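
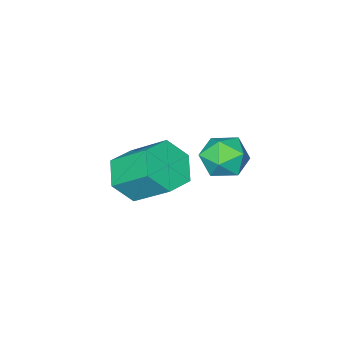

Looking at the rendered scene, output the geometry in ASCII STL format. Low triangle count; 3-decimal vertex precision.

solid 
facet normal 0.214 -0.731 -0.648
outer loop
vertex -0.127 -2.592 -2.594
vertex -0.642 -3.294 -1.971
vertex -1.173 -2.77 -2.738
endloop
endfacet
facet normal -0.009 0.661 -0.751
outer loop
vertex -0.127 -2.592 -2.594
vertex -1.173 -2.77 -2.738
vertex -0.544 -1.165 -1.333
endloop
endfacet
facet normal -0.009 0.661 -0.751
outer loop
vertex -0.544 -1.165 -1.333
vertex -1.173 -2.77 -2.738
vertex -1.589 -1.343 -1.477
endloop
endfacet
facet normal -0.214 0.732 0.647
outer loop
vertex -0.544 -1.165 -1.333
vertex -1.589 -1.343 -1.477
vertex -1.058 -1.866 -0.709
endloop
endfacet
facet normal 0.213 -0.732 -0.647
outer loop
vertex -1.173 -2.77 -2.738
vertex -0.642 -3.294 -1.971
vertex -1.687 -3.471 -2.115
endloop
endfacet
facet normal -0.851 0.187 -0.492
outer loop
vertex -1.173 -2.77 -2.738
vertex -1.687 -3.471 -2.115
vertex -1.589 -1.343 -1.477
endloop
endfacet
facet normal -0.850 0.187 -0.492
outer loop
vertex -1.589 -1.343 -1.477
vertex -1.687 -3.471 -2.115
vertex -2.104 -2.044 -0.853
endloop
endfacet
facet normal -0.214 0.732 0.646
outer loop
vertex -1.589 -1.343 -1.477
vertex -2.104 -2.044 -0.853
vertex -1.058 -1.866 -0.709
endloop
endfacet
facet normal 0.213 -0.732 -0.647
outer loop
vertex -1.687 -3.471 -2.115
vertex -0.642 -3.294 -1.971
vertex -1.156 -3.995 -1.347
endloop
endfacet
facet normal -0.842 -0.474 0.258
outer loop
vertex -1.687 -3.471 -2.115
vertex -1.156 -3.995 -1.347
vertex -2.104 -2.044 -0.853
endloop
endfacet
facet normal -0.842 -0.474 0.259
outer loop
vertex -2.104 -2.044 -0.853
vertex -1.156 -3.995 -1.347
vertex -1.573 -2.568 -0.086
endloop
endfacet
facet normal -0.214 0.731 0.648
outer loop
vertex -2.104 -2.044 -0.853
vertex -1.573 -2.568 -0.086
vertex -1.058 -1.866 -0.709
endloop
endfacet
facet normal 0.214 -0.732 -0.647
outer loop
vertex -1.156 -3.995 -1.347
vertex -0.642 -3.294 -1.971
vertex -0.111 -3.817 -1.203
endloop
endfacet
facet normal 0.009 -0.661 0.751
outer loop
vertex -1.156 -3.995 -1.347
vertex -0.111 -3.817 -1.203
vertex -1.573 -2.568 -0.086
endloop
endfacet
facet normal 0.009 -0.661 0.751
outer loop
vertex -1.573 -2.568 -0.086
vertex -0.111 -3.817 -1.203
vertex -0.527 -2.39 0.058
endloop
endfacet
facet normal -0.214 0.731 0.648
outer loop
vertex -1.573 -2.568 -0.086
vertex -0.527 -2.39 0.058
vertex -1.058 -1.866 -0.709
endloop
endfacet
facet normal 0.214 -0.732 -0.646
outer loop
vertex -0.111 -3.817 -1.203
vertex -0.642 -3.294 -1.971
vertex 0.404 -3.116 -1.827
endloop
endfacet
facet normal 0.850 -0.187 0.492
outer loop
vertex -0.111 -3.817 -1.203
vertex 0.404 -3.116 -1.827
vertex -0.527 -2.39 0.058
endloop
endfacet
facet normal 0.850 -0.186 0.492
outer loop
vertex -0.527 -2.39 0.058
vertex 0.404 -3.116 -1.827
vertex -0.013 -1.689 -0.565
endloop
endfacet
facet normal -0.213 0.732 0.647
outer loop
vertex -0.527 -2.39 0.058
vertex -0.013 -1.689 -0.565
vertex -1.058 -1.866 -0.709
endloop
endfacet
facet normal 0.214 -0.731 -0.648
outer loop
vertex 0.404 -3.116 -1.827
vertex -0.642 -3.294 -1.971
vertex -0.127 -2.592 -2.594
endloop
endfacet
facet normal 0.841 0.474 -0.258
outer loop
vertex 0.404 -3.116 -1.827
vertex -0.127 -2.592 -2.594
vertex -0.013 -1.689 -0.565
endloop
endfacet
facet normal 0.842 0.474 -0.258
outer loop
vertex -0.013 -1.689 -0.565
vertex -0.127 -2.592 -2.594
vertex -0.544 -1.165 -1.333
endloop
endfacet
facet normal -0.213 0.732 0.647
outer loop
vertex -0.013 -1.689 -0.565
vertex -0.544 -1.165 -1.333
vertex -1.058 -1.866 -0.709
endloop
endfacet
facet normal -0.997 -0.064 0.039
outer loop
vertex -1.929 1.22 1.229
vertex -1.873 0.309 1.159
vertex -1.866 0.706 1.983
endloop
endfacet
facet normal -0.765 0.501 0.405
outer loop
vertex -1.929 1.22 1.229
vertex -1.866 0.706 1.983
vertex -1.39 1.484 1.919
endloop
endfacet
facet normal -0.396 0.917 -0.042
outer loop
vertex -1.929 1.22 1.229
vertex -1.39 1.484 1.919
vertex -1.102 1.569 1.054
endloop
endfacet
facet normal -0.401 0.607 -0.686
outer loop
vertex -1.929 1.22 1.229
vertex -1.102 1.569 1.054
vertex -1.4 0.842 0.585
endloop
endfacet
facet normal -0.772 0.001 -0.635
outer loop
vertex -1.929 1.22 1.229
vertex -1.4 0.842 0.585
vertex -1.873 0.309 1.159
endloop
endfacet
facet normal -0.317 0.269 0.910
outer loop
vertex -1.39 1.484 1.919
vertex -1.866 0.706 1.983
vertex -1.0 0.738 2.275
endloop
endfacet
facet normal -0.693 -0.647 0.318
outer loop
vertex -1.866 0.706 1.983
vertex -1.873 0.309 1.159
vertex -1.298 0.011 1.806
endloop
endfacet
facet normal -0.329 -0.541 -0.774
outer loop
vertex -1.873 0.309 1.159
vertex -1.4 0.842 0.585
vertex -1.01 0.096 0.941
endloop
endfacet
facet normal 0.272 0.440 -0.856
outer loop
vertex -1.4 0.842 0.585
vertex -1.102 1.569 1.054
vertex -0.534 0.874 0.877
endloop
endfacet
facet normal 0.279 0.942 0.186
outer loop
vertex -1.102 1.569 1.054
vertex -1.39 1.484 1.919
vertex -0.527 1.271 1.701
endloop
endfacet
facet normal 0.401 -0.607 0.686
outer loop
vertex -0.471 0.36 1.631
vertex -1.0 0.738 2.275
vertex -1.298 0.011 1.806
endloop
endfacet
facet normal 0.396 -0.917 0.042
outer loop
vertex -0.471 0.36 1.631
vertex -1.298 0.011 1.806
vertex -1.01 0.096 0.941
endloop
endfacet
facet normal 0.765 -0.501 -0.405
outer loop
vertex -0.471 0.36 1.631
vertex -1.01 0.096 0.941
vertex -0.534 0.874 0.877
endloop
endfacet
facet normal 0.997 0.064 -0.039
outer loop
vertex -0.471 0.36 1.631
vertex -0.534 0.874 0.877
vertex -0.527 1.271 1.701
endloop
endfacet
facet normal 0.772 -0.001 0.635
outer loop
vertex -0.471 0.36 1.631
vertex -0.527 1.271 1.701
vertex -1.0 0.738 2.275
endloop
endfacet
facet normal -0.272 -0.440 0.856
outer loop
vertex -1.298 0.011 1.806
vertex -1.0 0.738 2.275
vertex -1.866 0.706 1.983
endloop
endfacet
facet normal -0.279 -0.942 -0.186
outer loop
vertex -1.01 0.096 0.941
vertex -1.298 0.011 1.806
vertex -1.873 0.309 1.159
endloop
endfacet
facet normal 0.317 -0.269 -0.910
outer loop
vertex -0.534 0.874 0.877
vertex -1.01 0.096 0.941
vertex -1.4 0.842 0.585
endloop
endfacet
facet normal 0.693 0.647 -0.318
outer loop
vertex -0.527 1.271 1.701
vertex -0.534 0.874 0.877
vertex -1.102 1.569 1.054
endloop
endfacet
facet normal 0.329 0.541 0.774
outer loop
vertex -1.0 0.738 2.275
vertex -0.527 1.271 1.701
vertex -1.39 1.484 1.919
endloop
endfacet

endsolid


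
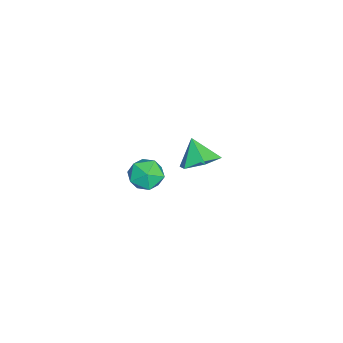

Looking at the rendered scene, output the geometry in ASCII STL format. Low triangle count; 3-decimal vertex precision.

solid 
facet normal 0.477 0.380 -0.792
outer loop
vertex -0.884 1.273 -3.306
vertex -1.521 1.005 -3.818
vertex -1.555 1.787 -3.463
endloop
endfacet
facet normal 0.075 0.380 0.922
outer loop
vertex -0.884 1.273 -3.306
vertex -1.555 1.787 -3.463
vertex -2.059 0.575 -2.922
endloop
endfacet
facet normal 0.477 0.380 -0.792
outer loop
vertex -1.555 1.787 -3.463
vertex -1.521 1.005 -3.818
vertex -2.192 1.519 -3.975
endloop
endfacet
facet normal -0.658 0.518 0.547
outer loop
vertex -1.555 1.787 -3.463
vertex -2.192 1.519 -3.975
vertex -2.059 0.575 -2.922
endloop
endfacet
facet normal 0.476 0.379 -0.793
outer loop
vertex -2.192 1.519 -3.975
vertex -1.521 1.005 -3.818
vertex -2.158 0.736 -4.329
endloop
endfacet
facet normal -0.996 -0.071 0.062
outer loop
vertex -2.192 1.519 -3.975
vertex -2.158 0.736 -4.329
vertex -2.059 0.575 -2.922
endloop
endfacet
facet normal 0.476 0.380 -0.793
outer loop
vertex -2.158 0.736 -4.329
vertex -1.521 1.005 -3.818
vertex -1.487 0.222 -4.173
endloop
endfacet
facet normal -0.600 -0.798 -0.049
outer loop
vertex -2.158 0.736 -4.329
vertex -1.487 0.222 -4.173
vertex -2.059 0.575 -2.922
endloop
endfacet
facet normal 0.477 0.380 -0.793
outer loop
vertex -1.487 0.222 -4.173
vertex -1.521 1.005 -3.818
vertex -0.85 0.491 -3.661
endloop
endfacet
facet normal 0.134 -0.936 0.325
outer loop
vertex -1.487 0.222 -4.173
vertex -0.85 0.491 -3.661
vertex -2.059 0.575 -2.922
endloop
endfacet
facet normal 0.477 0.380 -0.792
outer loop
vertex -0.85 0.491 -3.661
vertex -1.521 1.005 -3.818
vertex -0.884 1.273 -3.306
endloop
endfacet
facet normal 0.471 -0.347 0.811
outer loop
vertex -0.85 0.491 -3.661
vertex -0.884 1.273 -3.306
vertex -2.059 0.575 -2.922
endloop
endfacet
facet normal 0.253 0.647 0.719
outer loop
vertex 3.334 0.454 -0.107
vertex 2.959 0.054 0.385
vertex 3.671 -0.087 0.261
endloop
endfacet
facet normal 0.758 0.617 0.213
outer loop
vertex 3.334 0.454 -0.107
vertex 3.671 -0.087 0.261
vertex 3.799 0.004 -0.458
endloop
endfacet
facet normal 0.455 0.790 -0.411
outer loop
vertex 3.334 0.454 -0.107
vertex 3.799 0.004 -0.458
vertex 3.166 0.202 -0.778
endloop
endfacet
facet normal -0.236 0.928 -0.289
outer loop
vertex 3.334 0.454 -0.107
vertex 3.166 0.202 -0.778
vertex 2.648 0.233 -0.257
endloop
endfacet
facet normal -0.360 0.839 0.408
outer loop
vertex 3.334 0.454 -0.107
vertex 2.648 0.233 -0.257
vertex 2.959 0.054 0.385
endloop
endfacet
facet normal 0.984 -0.058 0.168
outer loop
vertex 3.799 0.004 -0.458
vertex 3.671 -0.087 0.261
vertex 3.712 -0.673 -0.183
endloop
endfacet
facet normal 0.170 -0.009 0.985
outer loop
vertex 3.671 -0.087 0.261
vertex 2.959 0.054 0.385
vertex 3.194 -0.642 0.338
endloop
endfacet
facet normal -0.822 0.302 0.482
outer loop
vertex 2.959 0.054 0.385
vertex 2.648 0.233 -0.257
vertex 2.561 -0.444 0.018
endloop
endfacet
facet normal -0.622 0.445 -0.645
outer loop
vertex 2.648 0.233 -0.257
vertex 3.166 0.202 -0.778
vertex 2.689 -0.353 -0.701
endloop
endfacet
facet normal 0.495 0.224 -0.840
outer loop
vertex 3.166 0.202 -0.778
vertex 3.799 0.004 -0.458
vertex 3.401 -0.494 -0.825
endloop
endfacet
facet normal 0.236 -0.928 0.289
outer loop
vertex 3.026 -0.894 -0.333
vertex 3.712 -0.673 -0.183
vertex 3.194 -0.642 0.338
endloop
endfacet
facet normal -0.455 -0.790 0.411
outer loop
vertex 3.026 -0.894 -0.333
vertex 3.194 -0.642 0.338
vertex 2.561 -0.444 0.018
endloop
endfacet
facet normal -0.758 -0.617 -0.213
outer loop
vertex 3.026 -0.894 -0.333
vertex 2.561 -0.444 0.018
vertex 2.689 -0.353 -0.701
endloop
endfacet
facet normal -0.253 -0.647 -0.719
outer loop
vertex 3.026 -0.894 -0.333
vertex 2.689 -0.353 -0.701
vertex 3.401 -0.494 -0.825
endloop
endfacet
facet normal 0.360 -0.839 -0.408
outer loop
vertex 3.026 -0.894 -0.333
vertex 3.401 -0.494 -0.825
vertex 3.712 -0.673 -0.183
endloop
endfacet
facet normal 0.622 -0.445 0.645
outer loop
vertex 3.194 -0.642 0.338
vertex 3.712 -0.673 -0.183
vertex 3.671 -0.087 0.261
endloop
endfacet
facet normal -0.495 -0.224 0.840
outer loop
vertex 2.561 -0.444 0.018
vertex 3.194 -0.642 0.338
vertex 2.959 0.054 0.385
endloop
endfacet
facet normal -0.984 0.058 -0.168
outer loop
vertex 2.689 -0.353 -0.701
vertex 2.561 -0.444 0.018
vertex 2.648 0.233 -0.257
endloop
endfacet
facet normal -0.170 0.009 -0.985
outer loop
vertex 3.401 -0.494 -0.825
vertex 2.689 -0.353 -0.701
vertex 3.166 0.202 -0.778
endloop
endfacet
facet normal 0.822 -0.302 -0.482
outer loop
vertex 3.712 -0.673 -0.183
vertex 3.401 -0.494 -0.825
vertex 3.799 0.004 -0.458
endloop
endfacet

endsolid


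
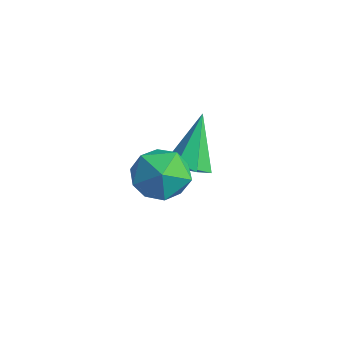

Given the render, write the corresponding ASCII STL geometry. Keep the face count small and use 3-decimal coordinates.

solid 
facet normal 0.186 -0.166 0.969
outer loop
vertex 2.191 -2.765 -0.087
vertex 1.8 -3.46 -0.131
vertex 2.585 -3.434 -0.277
endloop
endfacet
facet normal 0.705 0.224 0.673
outer loop
vertex 2.191 -2.765 -0.087
vertex 2.585 -3.434 -0.277
vertex 2.741 -2.754 -0.667
endloop
endfacet
facet normal 0.410 0.818 0.404
outer loop
vertex 2.191 -2.765 -0.087
vertex 2.741 -2.754 -0.667
vertex 2.052 -2.361 -0.763
endloop
endfacet
facet normal -0.291 0.794 0.534
outer loop
vertex 2.191 -2.765 -0.087
vertex 2.052 -2.361 -0.763
vertex 1.471 -2.797 -0.431
endloop
endfacet
facet normal -0.430 0.186 0.883
outer loop
vertex 2.191 -2.765 -0.087
vertex 1.471 -2.797 -0.431
vertex 1.8 -3.46 -0.131
endloop
endfacet
facet normal 0.980 -0.150 0.130
outer loop
vertex 2.741 -2.754 -0.667
vertex 2.585 -3.434 -0.277
vertex 2.689 -3.443 -1.069
endloop
endfacet
facet normal 0.139 -0.780 0.610
outer loop
vertex 2.585 -3.434 -0.277
vertex 1.8 -3.46 -0.131
vertex 2.108 -3.879 -0.737
endloop
endfacet
facet normal -0.856 -0.211 0.472
outer loop
vertex 1.8 -3.46 -0.131
vertex 1.471 -2.797 -0.431
vertex 1.419 -3.486 -0.833
endloop
endfacet
facet normal -0.631 0.771 -0.092
outer loop
vertex 1.471 -2.797 -0.431
vertex 2.052 -2.361 -0.763
vertex 1.575 -2.806 -1.223
endloop
endfacet
facet normal 0.504 0.809 -0.303
outer loop
vertex 2.052 -2.361 -0.763
vertex 2.741 -2.754 -0.667
vertex 2.36 -2.78 -1.369
endloop
endfacet
facet normal 0.291 -0.794 -0.534
outer loop
vertex 1.969 -3.475 -1.413
vertex 2.689 -3.443 -1.069
vertex 2.108 -3.879 -0.737
endloop
endfacet
facet normal -0.410 -0.818 -0.404
outer loop
vertex 1.969 -3.475 -1.413
vertex 2.108 -3.879 -0.737
vertex 1.419 -3.486 -0.833
endloop
endfacet
facet normal -0.705 -0.224 -0.673
outer loop
vertex 1.969 -3.475 -1.413
vertex 1.419 -3.486 -0.833
vertex 1.575 -2.806 -1.223
endloop
endfacet
facet normal -0.186 0.166 -0.969
outer loop
vertex 1.969 -3.475 -1.413
vertex 1.575 -2.806 -1.223
vertex 2.36 -2.78 -1.369
endloop
endfacet
facet normal 0.430 -0.186 -0.883
outer loop
vertex 1.969 -3.475 -1.413
vertex 2.36 -2.78 -1.369
vertex 2.689 -3.443 -1.069
endloop
endfacet
facet normal 0.631 -0.771 0.092
outer loop
vertex 2.108 -3.879 -0.737
vertex 2.689 -3.443 -1.069
vertex 2.585 -3.434 -0.277
endloop
endfacet
facet normal -0.504 -0.809 0.303
outer loop
vertex 1.419 -3.486 -0.833
vertex 2.108 -3.879 -0.737
vertex 1.8 -3.46 -0.131
endloop
endfacet
facet normal -0.980 0.150 -0.130
outer loop
vertex 1.575 -2.806 -1.223
vertex 1.419 -3.486 -0.833
vertex 1.471 -2.797 -0.431
endloop
endfacet
facet normal -0.139 0.780 -0.610
outer loop
vertex 2.36 -2.78 -1.369
vertex 1.575 -2.806 -1.223
vertex 2.052 -2.361 -0.763
endloop
endfacet
facet normal 0.856 0.211 -0.472
outer loop
vertex 2.689 -3.443 -1.069
vertex 2.36 -2.78 -1.369
vertex 2.741 -2.754 -0.667
endloop
endfacet
facet normal 0.287 -0.470 -0.835
outer loop
vertex 0.355 -0.47 -3.068
vertex -0.154 -0.805 -3.054
vertex -0.06 -0.267 -3.325
endloop
endfacet
facet normal 0.429 0.903 0.020
outer loop
vertex 0.355 -0.47 -3.068
vertex -0.06 -0.267 -3.325
vertex -0.626 -0.035 -1.686
endloop
endfacet
facet normal 0.288 -0.470 -0.834
outer loop
vertex -0.06 -0.267 -3.325
vertex -0.154 -0.805 -3.054
vertex -0.547 -0.469 -3.379
endloop
endfacet
facet normal -0.348 0.904 -0.248
outer loop
vertex -0.06 -0.267 -3.325
vertex -0.547 -0.469 -3.379
vertex -0.626 -0.035 -1.686
endloop
endfacet
facet normal 0.288 -0.470 -0.834
outer loop
vertex -0.547 -0.469 -3.379
vertex -0.154 -0.805 -3.054
vertex -0.738 -0.925 -3.188
endloop
endfacet
facet normal -0.933 0.336 -0.130
outer loop
vertex -0.547 -0.469 -3.379
vertex -0.738 -0.925 -3.188
vertex -0.626 -0.035 -1.686
endloop
endfacet
facet normal 0.288 -0.469 -0.835
outer loop
vertex -0.738 -0.925 -3.188
vertex -0.154 -0.805 -3.054
vertex -0.489 -1.29 -2.897
endloop
endfacet
facet normal -0.882 -0.373 0.287
outer loop
vertex -0.738 -0.925 -3.188
vertex -0.489 -1.29 -2.897
vertex -0.626 -0.035 -1.686
endloop
endfacet
facet normal 0.288 -0.469 -0.835
outer loop
vertex -0.489 -1.29 -2.897
vertex -0.154 -0.805 -3.054
vertex 0.011 -1.291 -2.724
endloop
endfacet
facet normal -0.239 -0.688 0.686
outer loop
vertex -0.489 -1.29 -2.897
vertex 0.011 -1.291 -2.724
vertex -0.626 -0.035 -1.686
endloop
endfacet
facet normal 0.287 -0.470 -0.835
outer loop
vertex 0.011 -1.291 -2.724
vertex -0.154 -0.805 -3.054
vertex 0.387 -0.926 -2.8
endloop
endfacet
facet normal 0.518 -0.373 0.770
outer loop
vertex 0.011 -1.291 -2.724
vertex 0.387 -0.926 -2.8
vertex -0.626 -0.035 -1.686
endloop
endfacet
facet normal 0.287 -0.470 -0.835
outer loop
vertex 0.387 -0.926 -2.8
vertex -0.154 -0.805 -3.054
vertex 0.355 -0.47 -3.068
endloop
endfacet
facet normal 0.815 0.335 0.473
outer loop
vertex 0.387 -0.926 -2.8
vertex 0.355 -0.47 -3.068
vertex -0.626 -0.035 -1.686
endloop
endfacet

endsolid


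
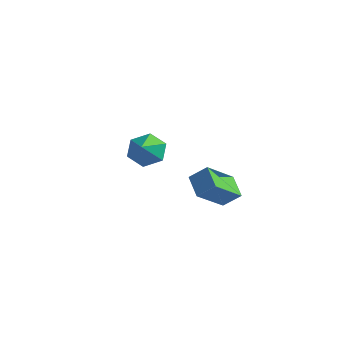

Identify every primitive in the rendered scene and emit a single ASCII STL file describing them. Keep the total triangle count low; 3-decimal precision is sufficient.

solid 
facet normal -0.723 0.531 0.442
outer loop
vertex 1.448 -1.522 3.459
vertex 1.757 -0.21 2.389
vertex 0.828 -1.866 2.857
endloop
endfacet
facet normal -0.180 -0.762 0.621
outer loop
vertex 1.623 -2.45 2.371
vertex 1.448 -1.522 3.459
vertex 0.828 -1.866 2.857
endloop
endfacet
facet normal -0.723 0.531 0.442
outer loop
vertex 0.828 -1.866 2.857
vertex 1.757 -0.21 2.389
vertex 1.136 -0.555 1.788
endloop
endfacet
facet normal -0.667 -0.370 -0.646
outer loop
vertex 1.136 -0.555 1.788
vertex 1.623 -2.45 2.371
vertex 0.828 -1.866 2.857
endloop
endfacet
facet normal 0.667 0.370 0.646
outer loop
vertex 1.448 -1.522 3.459
vertex 2.552 -0.794 1.903
vertex 1.757 -0.21 2.389
endloop
endfacet
facet normal -0.178 -0.763 0.622
outer loop
vertex 2.244 -2.105 2.972
vertex 1.448 -1.522 3.459
vertex 1.623 -2.45 2.371
endloop
endfacet
facet normal 0.667 0.370 0.647
outer loop
vertex 2.244 -2.105 2.972
vertex 2.552 -0.794 1.903
vertex 1.448 -1.522 3.459
endloop
endfacet
facet normal 0.179 0.762 -0.622
outer loop
vertex 1.757 -0.21 2.389
vertex 2.552 -0.794 1.903
vertex 1.136 -0.555 1.788
endloop
endfacet
facet normal -0.667 -0.370 -0.647
outer loop
vertex 1.932 -1.138 1.301
vertex 1.623 -2.45 2.371
vertex 1.136 -0.555 1.788
endloop
endfacet
facet normal 0.179 0.763 -0.621
outer loop
vertex 1.136 -0.555 1.788
vertex 2.552 -0.794 1.903
vertex 1.932 -1.138 1.301
endloop
endfacet
facet normal 0.723 -0.531 -0.442
outer loop
vertex 1.932 -1.138 1.301
vertex 2.244 -2.105 2.972
vertex 1.623 -2.45 2.371
endloop
endfacet
facet normal 0.723 -0.530 -0.442
outer loop
vertex 2.552 -0.794 1.903
vertex 2.244 -2.105 2.972
vertex 1.932 -1.138 1.301
endloop
endfacet
facet normal -0.296 0.730 -0.616
outer loop
vertex -2.648 1.417 2.014
vertex -3.253 0.89 1.68
vertex -3.443 1.391 2.365
endloop
endfacet
facet normal 0.397 0.124 0.909
outer loop
vertex -2.648 1.417 2.014
vertex -3.443 1.391 2.365
vertex -2.947 0.13 2.32
endloop
endfacet
facet normal -0.295 0.731 -0.616
outer loop
vertex -3.443 1.391 2.365
vertex -3.253 0.89 1.68
vertex -4.049 0.864 2.03
endloop
endfacet
facet normal -0.357 -0.173 0.918
outer loop
vertex -3.443 1.391 2.365
vertex -4.049 0.864 2.03
vertex -2.947 0.13 2.32
endloop
endfacet
facet normal -0.295 0.731 -0.616
outer loop
vertex -4.049 0.864 2.03
vertex -3.253 0.89 1.68
vertex -3.859 0.363 1.345
endloop
endfacet
facet normal -0.581 -0.726 0.370
outer loop
vertex -4.049 0.864 2.03
vertex -3.859 0.363 1.345
vertex -2.947 0.13 2.32
endloop
endfacet
facet normal -0.295 0.731 -0.615
outer loop
vertex -3.859 0.363 1.345
vertex -3.253 0.89 1.68
vertex -3.063 0.389 0.994
endloop
endfacet
facet normal -0.051 -0.981 -0.187
outer loop
vertex -3.859 0.363 1.345
vertex -3.063 0.389 0.994
vertex -2.947 0.13 2.32
endloop
endfacet
facet normal -0.296 0.731 -0.615
outer loop
vertex -3.063 0.389 0.994
vertex -3.253 0.89 1.68
vertex -2.458 0.916 1.329
endloop
endfacet
facet normal 0.703 -0.684 -0.195
outer loop
vertex -3.063 0.389 0.994
vertex -2.458 0.916 1.329
vertex -2.947 0.13 2.32
endloop
endfacet
facet normal -0.296 0.730 -0.616
outer loop
vertex -2.458 0.916 1.329
vertex -3.253 0.89 1.68
vertex -2.648 1.417 2.014
endloop
endfacet
facet normal 0.926 -0.131 0.353
outer loop
vertex -2.458 0.916 1.329
vertex -2.648 1.417 2.014
vertex -2.947 0.13 2.32
endloop
endfacet

endsolid


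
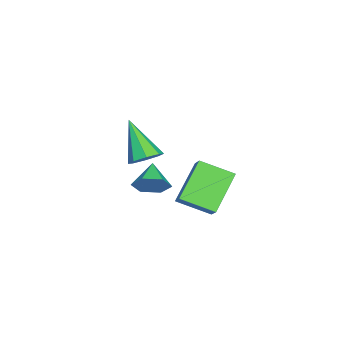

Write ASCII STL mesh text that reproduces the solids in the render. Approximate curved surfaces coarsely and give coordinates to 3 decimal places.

solid 
facet normal 0.487 0.450 -0.748
outer loop
vertex -1.085 -0.025 -4.051
vertex -1.708 0.324 -4.247
vertex -1.146 0.475 -3.79
endloop
endfacet
facet normal 0.665 -0.280 0.692
outer loop
vertex -1.085 -0.025 -4.051
vertex -1.146 0.475 -3.79
vertex -2.692 -0.584 -2.733
endloop
endfacet
facet normal 0.488 0.449 -0.748
outer loop
vertex -1.146 0.475 -3.79
vertex -1.708 0.324 -4.247
vertex -1.535 0.886 -3.797
endloop
endfacet
facet normal 0.354 0.350 0.868
outer loop
vertex -1.146 0.475 -3.79
vertex -1.535 0.886 -3.797
vertex -2.692 -0.584 -2.733
endloop
endfacet
facet normal 0.487 0.449 -0.749
outer loop
vertex -1.535 0.886 -3.797
vertex -1.708 0.324 -4.247
vertex -2.026 0.967 -4.068
endloop
endfacet
facet normal -0.258 0.692 0.675
outer loop
vertex -1.535 0.886 -3.797
vertex -2.026 0.967 -4.068
vertex -2.692 -0.584 -2.733
endloop
endfacet
facet normal 0.487 0.449 -0.749
outer loop
vertex -2.026 0.967 -4.068
vertex -1.708 0.324 -4.247
vertex -2.331 0.672 -4.443
endloop
endfacet
facet normal -0.807 0.544 0.229
outer loop
vertex -2.026 0.967 -4.068
vertex -2.331 0.672 -4.443
vertex -2.692 -0.584 -2.733
endloop
endfacet
facet normal 0.486 0.448 -0.750
outer loop
vertex -2.331 0.672 -4.443
vertex -1.708 0.324 -4.247
vertex -2.271 0.172 -4.703
endloop
endfacet
facet normal -0.977 -0.007 -0.212
outer loop
vertex -2.331 0.672 -4.443
vertex -2.271 0.172 -4.703
vertex -2.692 -0.584 -2.733
endloop
endfacet
facet normal 0.486 0.449 -0.750
outer loop
vertex -2.271 0.172 -4.703
vertex -1.708 0.324 -4.247
vertex -1.881 -0.238 -4.696
endloop
endfacet
facet normal -0.665 -0.639 -0.387
outer loop
vertex -2.271 0.172 -4.703
vertex -1.881 -0.238 -4.696
vertex -2.692 -0.584 -2.733
endloop
endfacet
facet normal 0.487 0.449 -0.749
outer loop
vertex -1.881 -0.238 -4.696
vertex -1.708 0.324 -4.247
vertex -1.39 -0.32 -4.426
endloop
endfacet
facet normal -0.056 -0.979 -0.196
outer loop
vertex -1.881 -0.238 -4.696
vertex -1.39 -0.32 -4.426
vertex -2.692 -0.584 -2.733
endloop
endfacet
facet normal 0.487 0.449 -0.749
outer loop
vertex -1.39 -0.32 -4.426
vertex -1.708 0.324 -4.247
vertex -1.085 -0.025 -4.051
endloop
endfacet
facet normal 0.495 -0.832 0.251
outer loop
vertex -1.39 -0.32 -4.426
vertex -1.085 -0.025 -4.051
vertex -2.692 -0.584 -2.733
endloop
endfacet
facet normal 0.857 0.152 -0.493
outer loop
vertex 1.08 0.81 -3.531
vertex 0.68 1.081 -4.143
vertex 0.915 1.57 -3.583
endloop
endfacet
facet normal -0.014 0.065 0.998
outer loop
vertex 1.08 0.81 -3.531
vertex 0.915 1.57 -3.583
vertex -0.34 0.899 -3.557
endloop
endfacet
facet normal 0.856 0.153 -0.493
outer loop
vertex 0.915 1.57 -3.583
vertex 0.68 1.081 -4.143
vertex 0.514 1.841 -4.195
endloop
endfacet
facet normal -0.378 0.729 0.571
outer loop
vertex 0.915 1.57 -3.583
vertex 0.514 1.841 -4.195
vertex -0.34 0.899 -3.557
endloop
endfacet
facet normal 0.856 0.153 -0.493
outer loop
vertex 0.514 1.841 -4.195
vertex 0.68 1.081 -4.143
vertex 0.279 1.352 -4.755
endloop
endfacet
facet normal -0.787 0.589 -0.184
outer loop
vertex 0.514 1.841 -4.195
vertex 0.279 1.352 -4.755
vertex -0.34 0.899 -3.557
endloop
endfacet
facet normal 0.856 0.153 -0.493
outer loop
vertex 0.279 1.352 -4.755
vertex 0.68 1.081 -4.143
vertex 0.445 0.592 -4.703
endloop
endfacet
facet normal -0.832 -0.217 -0.512
outer loop
vertex 0.279 1.352 -4.755
vertex 0.445 0.592 -4.703
vertex -0.34 0.899 -3.557
endloop
endfacet
facet normal 0.857 0.152 -0.493
outer loop
vertex 0.445 0.592 -4.703
vertex 0.68 1.081 -4.143
vertex 0.845 0.321 -4.091
endloop
endfacet
facet normal -0.467 -0.880 -0.084
outer loop
vertex 0.445 0.592 -4.703
vertex 0.845 0.321 -4.091
vertex -0.34 0.899 -3.557
endloop
endfacet
facet normal 0.857 0.152 -0.493
outer loop
vertex 0.845 0.321 -4.091
vertex 0.68 1.081 -4.143
vertex 1.08 0.81 -3.531
endloop
endfacet
facet normal -0.059 -0.740 0.670
outer loop
vertex 0.845 0.321 -4.091
vertex 1.08 0.81 -3.531
vertex -0.34 0.899 -3.557
endloop
endfacet
facet normal -0.727 0.240 0.643
outer loop
vertex 1.628 2.933 -2.058
vertex 2.217 3.21 -1.496
vertex 1.555 4.261 -2.636
endloop
endfacet
facet normal -0.684 -0.322 -0.654
outer loop
vertex 2.923 3.81 -3.844
vertex 1.628 2.933 -2.058
vertex 1.555 4.261 -2.636
endloop
endfacet
facet normal -0.727 0.239 0.643
outer loop
vertex 1.555 4.261 -2.636
vertex 2.217 3.21 -1.496
vertex 2.144 4.538 -2.073
endloop
endfacet
facet normal -0.050 0.916 -0.398
outer loop
vertex 2.144 4.538 -2.073
vertex 2.923 3.81 -3.844
vertex 1.555 4.261 -2.636
endloop
endfacet
facet normal 0.050 -0.916 0.399
outer loop
vertex 1.628 2.933 -2.058
vertex 3.585 2.759 -2.704
vertex 2.217 3.21 -1.496
endloop
endfacet
facet normal -0.684 -0.322 -0.654
outer loop
vertex 2.996 2.482 -3.267
vertex 1.628 2.933 -2.058
vertex 2.923 3.81 -3.844
endloop
endfacet
facet normal 0.050 -0.916 0.398
outer loop
vertex 2.996 2.482 -3.267
vertex 3.585 2.759 -2.704
vertex 1.628 2.933 -2.058
endloop
endfacet
facet normal 0.684 0.322 0.654
outer loop
vertex 2.217 3.21 -1.496
vertex 3.585 2.759 -2.704
vertex 2.144 4.538 -2.073
endloop
endfacet
facet normal -0.050 0.916 -0.399
outer loop
vertex 3.512 4.087 -3.282
vertex 2.923 3.81 -3.844
vertex 2.144 4.538 -2.073
endloop
endfacet
facet normal 0.684 0.322 0.654
outer loop
vertex 2.144 4.538 -2.073
vertex 3.585 2.759 -2.704
vertex 3.512 4.087 -3.282
endloop
endfacet
facet normal 0.727 -0.240 -0.644
outer loop
vertex 3.512 4.087 -3.282
vertex 2.996 2.482 -3.267
vertex 2.923 3.81 -3.844
endloop
endfacet
facet normal 0.727 -0.240 -0.643
outer loop
vertex 3.585 2.759 -2.704
vertex 2.996 2.482 -3.267
vertex 3.512 4.087 -3.282
endloop
endfacet

endsolid


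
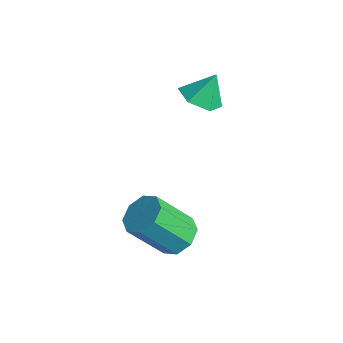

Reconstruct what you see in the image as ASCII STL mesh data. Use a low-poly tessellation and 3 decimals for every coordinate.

solid 
facet normal 0.285 0.564 -0.775
outer loop
vertex 2.075 -0.26 -2.236
vertex 1.661 -0.654 -2.675
vertex 1.563 -0.06 -2.279
endloop
endfacet
facet normal 0.237 0.742 0.627
outer loop
vertex 2.075 -0.26 -2.236
vertex 1.563 -0.06 -2.279
vertex 1.592 -1.213 -0.926
endloop
endfacet
facet normal 0.236 0.742 0.627
outer loop
vertex 1.592 -1.213 -0.926
vertex 1.563 -0.06 -2.279
vertex 1.081 -1.013 -0.97
endloop
endfacet
facet normal -0.287 -0.563 0.775
outer loop
vertex 1.592 -1.213 -0.926
vertex 1.081 -1.013 -0.97
vertex 1.179 -1.606 -1.365
endloop
endfacet
facet normal 0.286 0.564 -0.775
outer loop
vertex 1.563 -0.06 -2.279
vertex 1.661 -0.654 -2.675
vertex 1.109 -0.208 -2.554
endloop
endfacet
facet normal -0.490 0.781 0.388
outer loop
vertex 1.563 -0.06 -2.279
vertex 1.109 -0.208 -2.554
vertex 1.081 -1.013 -0.97
endloop
endfacet
facet normal -0.488 0.781 0.389
outer loop
vertex 1.081 -1.013 -0.97
vertex 1.109 -0.208 -2.554
vertex 0.626 -1.161 -1.244
endloop
endfacet
facet normal -0.284 -0.564 0.776
outer loop
vertex 1.081 -1.013 -0.97
vertex 0.626 -1.161 -1.244
vertex 1.179 -1.606 -1.365
endloop
endfacet
facet normal 0.286 0.564 -0.775
outer loop
vertex 1.109 -0.208 -2.554
vertex 1.661 -0.654 -2.675
vertex 0.978 -0.617 -2.9
endloop
endfacet
facet normal -0.928 0.363 -0.078
outer loop
vertex 1.109 -0.208 -2.554
vertex 0.978 -0.617 -2.9
vertex 0.626 -1.161 -1.244
endloop
endfacet
facet normal -0.929 0.362 -0.079
outer loop
vertex 0.626 -1.161 -1.244
vertex 0.978 -0.617 -2.9
vertex 0.496 -1.57 -1.59
endloop
endfacet
facet normal -0.285 -0.565 0.775
outer loop
vertex 0.626 -1.161 -1.244
vertex 0.496 -1.57 -1.59
vertex 1.179 -1.606 -1.365
endloop
endfacet
facet normal 0.286 0.565 -0.774
outer loop
vertex 0.978 -0.617 -2.9
vertex 1.661 -0.654 -2.675
vertex 1.248 -1.047 -3.114
endloop
endfacet
facet normal -0.824 -0.269 -0.499
outer loop
vertex 0.978 -0.617 -2.9
vertex 1.248 -1.047 -3.114
vertex 0.496 -1.57 -1.59
endloop
endfacet
facet normal -0.824 -0.268 -0.499
outer loop
vertex 0.496 -1.57 -1.59
vertex 1.248 -1.047 -3.114
vertex 0.765 -2.0 -1.804
endloop
endfacet
facet normal -0.285 -0.564 0.775
outer loop
vertex 0.496 -1.57 -1.59
vertex 0.765 -2.0 -1.804
vertex 1.179 -1.606 -1.365
endloop
endfacet
facet normal 0.287 0.563 -0.775
outer loop
vertex 1.248 -1.047 -3.114
vertex 1.661 -0.654 -2.675
vertex 1.759 -1.247 -3.07
endloop
endfacet
facet normal -0.236 -0.742 -0.627
outer loop
vertex 1.248 -1.047 -3.114
vertex 1.759 -1.247 -3.07
vertex 0.765 -2.0 -1.804
endloop
endfacet
facet normal -0.237 -0.742 -0.627
outer loop
vertex 0.765 -2.0 -1.804
vertex 1.759 -1.247 -3.07
vertex 1.277 -2.2 -1.761
endloop
endfacet
facet normal -0.285 -0.564 0.775
outer loop
vertex 0.765 -2.0 -1.804
vertex 1.277 -2.2 -1.761
vertex 1.179 -1.606 -1.365
endloop
endfacet
facet normal 0.284 0.564 -0.776
outer loop
vertex 1.759 -1.247 -3.07
vertex 1.661 -0.654 -2.675
vertex 2.214 -1.099 -2.796
endloop
endfacet
facet normal 0.488 -0.781 -0.389
outer loop
vertex 1.759 -1.247 -3.07
vertex 2.214 -1.099 -2.796
vertex 1.277 -2.2 -1.761
endloop
endfacet
facet normal 0.489 -0.781 -0.388
outer loop
vertex 1.277 -2.2 -1.761
vertex 2.214 -1.099 -2.796
vertex 1.731 -2.052 -1.486
endloop
endfacet
facet normal -0.286 -0.564 0.775
outer loop
vertex 1.277 -2.2 -1.761
vertex 1.731 -2.052 -1.486
vertex 1.179 -1.606 -1.365
endloop
endfacet
facet normal 0.285 0.565 -0.775
outer loop
vertex 2.214 -1.099 -2.796
vertex 1.661 -0.654 -2.675
vertex 2.344 -0.69 -2.45
endloop
endfacet
facet normal 0.929 -0.362 0.079
outer loop
vertex 2.214 -1.099 -2.796
vertex 2.344 -0.69 -2.45
vertex 1.731 -2.052 -1.486
endloop
endfacet
facet normal 0.929 -0.363 0.078
outer loop
vertex 1.731 -2.052 -1.486
vertex 2.344 -0.69 -2.45
vertex 1.862 -1.643 -1.14
endloop
endfacet
facet normal -0.286 -0.564 0.775
outer loop
vertex 1.731 -2.052 -1.486
vertex 1.862 -1.643 -1.14
vertex 1.179 -1.606 -1.365
endloop
endfacet
facet normal 0.285 0.564 -0.775
outer loop
vertex 2.344 -0.69 -2.45
vertex 1.661 -0.654 -2.675
vertex 2.075 -0.26 -2.236
endloop
endfacet
facet normal 0.825 0.268 0.498
outer loop
vertex 2.344 -0.69 -2.45
vertex 2.075 -0.26 -2.236
vertex 1.862 -1.643 -1.14
endloop
endfacet
facet normal 0.824 0.269 0.499
outer loop
vertex 1.862 -1.643 -1.14
vertex 2.075 -0.26 -2.236
vertex 1.592 -1.213 -0.926
endloop
endfacet
facet normal -0.286 -0.565 0.774
outer loop
vertex 1.862 -1.643 -1.14
vertex 1.592 -1.213 -0.926
vertex 1.179 -1.606 -1.365
endloop
endfacet
facet normal -0.103 -0.493 -0.864
outer loop
vertex 0.197 1.564 0.896
vertex -0.524 1.731 0.887
vertex -0.035 2.186 0.569
endloop
endfacet
facet normal 0.859 0.449 0.244
outer loop
vertex 0.197 1.564 0.896
vertex -0.035 2.186 0.569
vertex -0.416 2.249 1.793
endloop
endfacet
facet normal -0.102 -0.494 -0.864
outer loop
vertex -0.035 2.186 0.569
vertex -0.524 1.731 0.887
vertex -0.756 2.353 0.559
endloop
endfacet
facet normal 0.225 0.974 0.020
outer loop
vertex -0.035 2.186 0.569
vertex -0.756 2.353 0.559
vertex -0.416 2.249 1.793
endloop
endfacet
facet normal -0.102 -0.493 -0.864
outer loop
vertex -0.756 2.353 0.559
vertex -0.524 1.731 0.887
vertex -1.245 1.897 0.877
endloop
endfacet
facet normal -0.582 0.781 0.226
outer loop
vertex -0.756 2.353 0.559
vertex -1.245 1.897 0.877
vertex -0.416 2.249 1.793
endloop
endfacet
facet normal -0.102 -0.494 -0.863
outer loop
vertex -1.245 1.897 0.877
vertex -0.524 1.731 0.887
vertex -1.013 1.276 1.205
endloop
endfacet
facet normal -0.752 0.065 0.656
outer loop
vertex -1.245 1.897 0.877
vertex -1.013 1.276 1.205
vertex -0.416 2.249 1.793
endloop
endfacet
facet normal -0.103 -0.493 -0.864
outer loop
vertex -1.013 1.276 1.205
vertex -0.524 1.731 0.887
vertex -0.292 1.109 1.214
endloop
endfacet
facet normal -0.117 -0.460 0.880
outer loop
vertex -1.013 1.276 1.205
vertex -0.292 1.109 1.214
vertex -0.416 2.249 1.793
endloop
endfacet
facet normal -0.103 -0.493 -0.864
outer loop
vertex -0.292 1.109 1.214
vertex -0.524 1.731 0.887
vertex 0.197 1.564 0.896
endloop
endfacet
facet normal 0.688 -0.268 0.675
outer loop
vertex -0.292 1.109 1.214
vertex 0.197 1.564 0.896
vertex -0.416 2.249 1.793
endloop
endfacet

endsolid


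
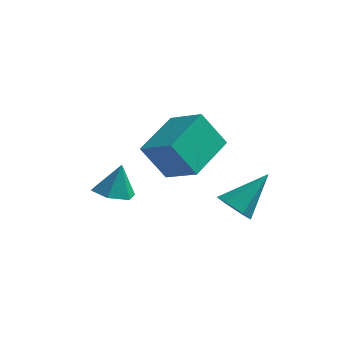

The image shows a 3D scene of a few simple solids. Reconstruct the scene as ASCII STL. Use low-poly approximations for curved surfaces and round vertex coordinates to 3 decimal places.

solid 
facet normal -0.171 -0.276 -0.946
outer loop
vertex -0.955 -1.813 0.804
vertex -1.695 -1.416 0.822
vertex -1.004 -1.006 0.577
endloop
endfacet
facet normal 0.947 0.139 0.290
outer loop
vertex -0.955 -1.813 0.804
vertex -1.004 -1.006 0.577
vertex -1.465 -1.044 2.098
endloop
endfacet
facet normal -0.171 -0.277 -0.946
outer loop
vertex -1.004 -1.006 0.577
vertex -1.695 -1.416 0.822
vertex -1.745 -0.609 0.595
endloop
endfacet
facet normal 0.469 0.868 0.164
outer loop
vertex -1.004 -1.006 0.577
vertex -1.745 -0.609 0.595
vertex -1.465 -1.044 2.098
endloop
endfacet
facet normal -0.170 -0.277 -0.946
outer loop
vertex -1.745 -0.609 0.595
vertex -1.695 -1.416 0.822
vertex -2.435 -1.02 0.839
endloop
endfacet
facet normal -0.398 0.859 0.323
outer loop
vertex -1.745 -0.609 0.595
vertex -2.435 -1.02 0.839
vertex -1.465 -1.044 2.098
endloop
endfacet
facet normal -0.170 -0.276 -0.946
outer loop
vertex -2.435 -1.02 0.839
vertex -1.695 -1.416 0.822
vertex -2.386 -1.827 1.066
endloop
endfacet
facet normal -0.785 0.123 0.607
outer loop
vertex -2.435 -1.02 0.839
vertex -2.386 -1.827 1.066
vertex -1.465 -1.044 2.098
endloop
endfacet
facet normal -0.171 -0.275 -0.946
outer loop
vertex -2.386 -1.827 1.066
vertex -1.695 -1.416 0.822
vertex -1.646 -2.224 1.048
endloop
endfacet
facet normal -0.307 -0.606 0.734
outer loop
vertex -2.386 -1.827 1.066
vertex -1.646 -2.224 1.048
vertex -1.465 -1.044 2.098
endloop
endfacet
facet normal -0.171 -0.275 -0.946
outer loop
vertex -1.646 -2.224 1.048
vertex -1.695 -1.416 0.822
vertex -0.955 -1.813 0.804
endloop
endfacet
facet normal 0.559 -0.598 0.575
outer loop
vertex -1.646 -2.224 1.048
vertex -0.955 -1.813 0.804
vertex -1.465 -1.044 2.098
endloop
endfacet
facet normal -0.530 -0.102 0.842
outer loop
vertex 1.407 -0.805 5.048
vertex 0.115 -0.193 4.308
vertex 0.839 -2.717 4.458
endloop
endfacet
facet normal 0.803 -0.380 0.460
outer loop
vertex 1.725 -2.547 3.052
vertex 1.407 -0.805 5.048
vertex 0.839 -2.717 4.458
endloop
endfacet
facet normal -0.531 -0.102 0.841
outer loop
vertex 0.839 -2.717 4.458
vertex 0.115 -0.193 4.308
vertex -0.453 -2.105 3.717
endloop
endfacet
facet normal -0.273 -0.919 -0.283
outer loop
vertex -0.453 -2.105 3.717
vertex 1.725 -2.547 3.052
vertex 0.839 -2.717 4.458
endloop
endfacet
facet normal 0.273 0.919 0.283
outer loop
vertex 1.407 -0.805 5.048
vertex 1.001 -0.023 2.902
vertex 0.115 -0.193 4.308
endloop
endfacet
facet normal 0.802 -0.381 0.460
outer loop
vertex 2.293 -0.635 3.643
vertex 1.407 -0.805 5.048
vertex 1.725 -2.547 3.052
endloop
endfacet
facet normal 0.273 0.919 0.283
outer loop
vertex 2.293 -0.635 3.643
vertex 1.001 -0.023 2.902
vertex 1.407 -0.805 5.048
endloop
endfacet
facet normal -0.802 0.380 -0.460
outer loop
vertex 0.115 -0.193 4.308
vertex 1.001 -0.023 2.902
vertex -0.453 -2.105 3.717
endloop
endfacet
facet normal -0.273 -0.919 -0.283
outer loop
vertex 0.433 -1.935 2.312
vertex 1.725 -2.547 3.052
vertex -0.453 -2.105 3.717
endloop
endfacet
facet normal -0.802 0.380 -0.460
outer loop
vertex -0.453 -2.105 3.717
vertex 1.001 -0.023 2.902
vertex 0.433 -1.935 2.312
endloop
endfacet
facet normal 0.531 0.102 -0.841
outer loop
vertex 0.433 -1.935 2.312
vertex 2.293 -0.635 3.643
vertex 1.725 -2.547 3.052
endloop
endfacet
facet normal 0.531 0.102 -0.841
outer loop
vertex 1.001 -0.023 2.902
vertex 2.293 -0.635 3.643
vertex 0.433 -1.935 2.312
endloop
endfacet
facet normal -0.493 -0.596 -0.635
outer loop
vertex 3.026 -1.076 0.337
vertex 2.543 -0.489 0.161
vertex 3.197 -0.592 -0.25
endloop
endfacet
facet normal 0.956 -0.290 0.039
outer loop
vertex 3.026 -1.076 0.337
vertex 3.197 -0.592 -0.25
vertex 3.517 0.689 1.419
endloop
endfacet
facet normal -0.493 -0.596 -0.635
outer loop
vertex 3.197 -0.592 -0.25
vertex 2.543 -0.489 0.161
vertex 2.714 -0.005 -0.426
endloop
endfacet
facet normal 0.738 0.459 -0.494
outer loop
vertex 3.197 -0.592 -0.25
vertex 2.714 -0.005 -0.426
vertex 3.517 0.689 1.419
endloop
endfacet
facet normal -0.493 -0.596 -0.635
outer loop
vertex 2.714 -0.005 -0.426
vertex 2.543 -0.489 0.161
vertex 2.06 0.097 -0.014
endloop
endfacet
facet normal -0.060 0.943 -0.328
outer loop
vertex 2.714 -0.005 -0.426
vertex 2.06 0.097 -0.014
vertex 3.517 0.689 1.419
endloop
endfacet
facet normal -0.492 -0.595 -0.635
outer loop
vertex 2.06 0.097 -0.014
vertex 2.543 -0.489 0.161
vertex 1.888 -0.387 0.573
endloop
endfacet
facet normal -0.638 0.675 0.370
outer loop
vertex 2.06 0.097 -0.014
vertex 1.888 -0.387 0.573
vertex 3.517 0.689 1.419
endloop
endfacet
facet normal -0.492 -0.595 -0.636
outer loop
vertex 1.888 -0.387 0.573
vertex 2.543 -0.489 0.161
vertex 2.371 -0.974 0.748
endloop
endfacet
facet normal -0.420 -0.076 0.904
outer loop
vertex 1.888 -0.387 0.573
vertex 2.371 -0.974 0.748
vertex 3.517 0.689 1.419
endloop
endfacet
facet normal -0.492 -0.595 -0.636
outer loop
vertex 2.371 -0.974 0.748
vertex 2.543 -0.489 0.161
vertex 3.026 -1.076 0.337
endloop
endfacet
facet normal 0.377 -0.558 0.739
outer loop
vertex 2.371 -0.974 0.748
vertex 3.026 -1.076 0.337
vertex 3.517 0.689 1.419
endloop
endfacet

endsolid


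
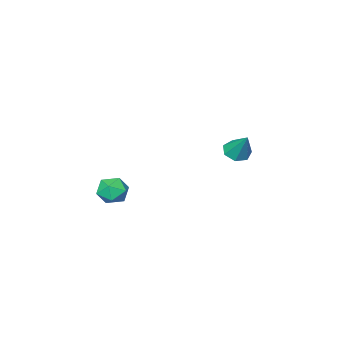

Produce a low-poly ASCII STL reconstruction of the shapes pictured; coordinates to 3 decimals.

solid 
facet normal -0.126 -0.580 -0.805
outer loop
vertex -1.57 2.108 -0.782
vertex -1.968 2.593 -1.069
vertex -1.284 2.512 -1.118
endloop
endfacet
facet normal 0.853 -0.205 0.479
outer loop
vertex -1.57 2.108 -0.782
vertex -1.284 2.512 -1.118
vertex -1.772 3.487 0.169
endloop
endfacet
facet normal -0.126 -0.581 -0.804
outer loop
vertex -1.284 2.512 -1.118
vertex -1.968 2.593 -1.069
vertex -1.513 2.977 -1.418
endloop
endfacet
facet normal 0.896 0.444 0.004
outer loop
vertex -1.284 2.512 -1.118
vertex -1.513 2.977 -1.418
vertex -1.772 3.487 0.169
endloop
endfacet
facet normal -0.127 -0.581 -0.804
outer loop
vertex -1.513 2.977 -1.418
vertex -1.968 2.593 -1.069
vertex -2.084 3.153 -1.455
endloop
endfacet
facet normal 0.300 0.921 -0.247
outer loop
vertex -1.513 2.977 -1.418
vertex -2.084 3.153 -1.455
vertex -1.772 3.487 0.169
endloop
endfacet
facet normal -0.127 -0.581 -0.804
outer loop
vertex -2.084 3.153 -1.455
vertex -1.968 2.593 -1.069
vertex -2.568 2.907 -1.201
endloop
endfacet
facet normal -0.487 0.869 -0.085
outer loop
vertex -2.084 3.153 -1.455
vertex -2.568 2.907 -1.201
vertex -1.772 3.487 0.169
endloop
endfacet
facet normal -0.127 -0.580 -0.805
outer loop
vertex -2.568 2.907 -1.201
vertex -1.968 2.593 -1.069
vertex -2.599 2.424 -0.848
endloop
endfacet
facet normal -0.871 0.325 0.368
outer loop
vertex -2.568 2.907 -1.201
vertex -2.599 2.424 -0.848
vertex -1.772 3.487 0.169
endloop
endfacet
facet normal -0.126 -0.581 -0.804
outer loop
vertex -2.599 2.424 -0.848
vertex -1.968 2.593 -1.069
vertex -2.155 2.069 -0.661
endloop
endfacet
facet normal -0.563 -0.299 0.770
outer loop
vertex -2.599 2.424 -0.848
vertex -2.155 2.069 -0.661
vertex -1.772 3.487 0.169
endloop
endfacet
facet normal -0.128 -0.581 -0.804
outer loop
vertex -2.155 2.069 -0.661
vertex -1.968 2.593 -1.069
vertex -1.57 2.108 -0.782
endloop
endfacet
facet normal 0.205 -0.535 0.819
outer loop
vertex -2.155 2.069 -0.661
vertex -1.57 2.108 -0.782
vertex -1.772 3.487 0.169
endloop
endfacet
facet normal -0.668 0.537 0.515
outer loop
vertex 3.254 1.409 -2.097
vertex 3.686 1.3 -1.422
vertex 3.833 1.938 -1.897
endloop
endfacet
facet normal -0.634 0.756 -0.164
outer loop
vertex 3.254 1.409 -2.097
vertex 3.833 1.938 -1.897
vertex 3.75 1.701 -2.667
endloop
endfacet
facet normal -0.788 0.200 -0.583
outer loop
vertex 3.254 1.409 -2.097
vertex 3.75 1.701 -2.667
vertex 3.551 0.916 -2.667
endloop
endfacet
facet normal -0.917 -0.363 -0.164
outer loop
vertex 3.254 1.409 -2.097
vertex 3.551 0.916 -2.667
vertex 3.512 0.668 -1.897
endloop
endfacet
facet normal -0.843 -0.155 0.515
outer loop
vertex 3.254 1.409 -2.097
vertex 3.512 0.668 -1.897
vertex 3.686 1.3 -1.422
endloop
endfacet
facet normal 0.039 0.954 -0.298
outer loop
vertex 3.75 1.701 -2.667
vertex 3.833 1.938 -1.897
vertex 4.488 1.772 -2.343
endloop
endfacet
facet normal -0.018 0.600 0.800
outer loop
vertex 3.833 1.938 -1.897
vertex 3.686 1.3 -1.422
vertex 4.449 1.524 -1.573
endloop
endfacet
facet normal -0.301 -0.518 0.800
outer loop
vertex 3.686 1.3 -1.422
vertex 3.512 0.668 -1.897
vertex 4.25 0.739 -1.573
endloop
endfacet
facet normal -0.420 -0.857 -0.297
outer loop
vertex 3.512 0.668 -1.897
vertex 3.551 0.916 -2.667
vertex 4.167 0.502 -2.343
endloop
endfacet
facet normal -0.209 0.053 -0.977
outer loop
vertex 3.551 0.916 -2.667
vertex 3.75 1.701 -2.667
vertex 4.314 1.14 -2.818
endloop
endfacet
facet normal 0.917 0.363 0.164
outer loop
vertex 4.746 1.031 -2.143
vertex 4.488 1.772 -2.343
vertex 4.449 1.524 -1.573
endloop
endfacet
facet normal 0.788 -0.200 0.583
outer loop
vertex 4.746 1.031 -2.143
vertex 4.449 1.524 -1.573
vertex 4.25 0.739 -1.573
endloop
endfacet
facet normal 0.634 -0.756 0.164
outer loop
vertex 4.746 1.031 -2.143
vertex 4.25 0.739 -1.573
vertex 4.167 0.502 -2.343
endloop
endfacet
facet normal 0.668 -0.537 -0.515
outer loop
vertex 4.746 1.031 -2.143
vertex 4.167 0.502 -2.343
vertex 4.314 1.14 -2.818
endloop
endfacet
facet normal 0.843 0.155 -0.515
outer loop
vertex 4.746 1.031 -2.143
vertex 4.314 1.14 -2.818
vertex 4.488 1.772 -2.343
endloop
endfacet
facet normal 0.420 0.857 0.297
outer loop
vertex 4.449 1.524 -1.573
vertex 4.488 1.772 -2.343
vertex 3.833 1.938 -1.897
endloop
endfacet
facet normal 0.209 -0.053 0.977
outer loop
vertex 4.25 0.739 -1.573
vertex 4.449 1.524 -1.573
vertex 3.686 1.3 -1.422
endloop
endfacet
facet normal -0.039 -0.954 0.298
outer loop
vertex 4.167 0.502 -2.343
vertex 4.25 0.739 -1.573
vertex 3.512 0.668 -1.897
endloop
endfacet
facet normal 0.018 -0.600 -0.800
outer loop
vertex 4.314 1.14 -2.818
vertex 4.167 0.502 -2.343
vertex 3.551 0.916 -2.667
endloop
endfacet
facet normal 0.301 0.518 -0.800
outer loop
vertex 4.488 1.772 -2.343
vertex 4.314 1.14 -2.818
vertex 3.75 1.701 -2.667
endloop
endfacet

endsolid


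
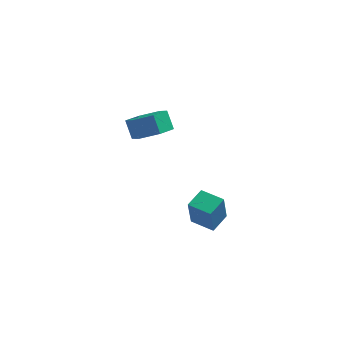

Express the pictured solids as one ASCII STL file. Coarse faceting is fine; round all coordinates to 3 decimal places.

solid 
facet normal 0.351 -0.475 -0.807
outer loop
vertex -2.525 -3.536 3.041
vertex -2.961 -2.827 2.434
vertex -1.998 -2.693 2.774
endloop
endfacet
facet normal 0.784 -0.322 0.530
outer loop
vertex -2.525 -3.536 3.041
vertex -1.998 -2.693 2.774
vertex -2.904 -3.023 3.913
endloop
endfacet
facet normal 0.784 -0.322 0.530
outer loop
vertex -2.904 -3.023 3.913
vertex -1.998 -2.693 2.774
vertex -2.376 -2.179 3.645
endloop
endfacet
facet normal -0.350 0.475 0.807
outer loop
vertex -2.904 -3.023 3.913
vertex -2.376 -2.179 3.645
vertex -3.339 -2.313 3.306
endloop
endfacet
facet normal 0.351 -0.475 -0.807
outer loop
vertex -1.998 -2.693 2.774
vertex -2.961 -2.827 2.434
vertex -2.433 -1.983 2.167
endloop
endfacet
facet normal 0.836 0.547 0.040
outer loop
vertex -1.998 -2.693 2.774
vertex -2.433 -1.983 2.167
vertex -2.376 -2.179 3.645
endloop
endfacet
facet normal 0.835 0.548 0.041
outer loop
vertex -2.376 -2.179 3.645
vertex -2.433 -1.983 2.167
vertex -2.812 -1.47 3.038
endloop
endfacet
facet normal -0.350 0.476 0.807
outer loop
vertex -2.376 -2.179 3.645
vertex -2.812 -1.47 3.038
vertex -3.339 -2.313 3.306
endloop
endfacet
facet normal 0.351 -0.475 -0.807
outer loop
vertex -2.433 -1.983 2.167
vertex -2.961 -2.827 2.434
vertex -3.396 -2.117 1.827
endloop
endfacet
facet normal 0.052 0.870 -0.490
outer loop
vertex -2.433 -1.983 2.167
vertex -3.396 -2.117 1.827
vertex -2.812 -1.47 3.038
endloop
endfacet
facet normal 0.051 0.870 -0.490
outer loop
vertex -2.812 -1.47 3.038
vertex -3.396 -2.117 1.827
vertex -3.775 -1.604 2.699
endloop
endfacet
facet normal -0.350 0.476 0.807
outer loop
vertex -2.812 -1.47 3.038
vertex -3.775 -1.604 2.699
vertex -3.339 -2.313 3.306
endloop
endfacet
facet normal 0.350 -0.475 -0.807
outer loop
vertex -3.396 -2.117 1.827
vertex -2.961 -2.827 2.434
vertex -3.924 -2.961 2.095
endloop
endfacet
facet normal -0.784 0.322 -0.530
outer loop
vertex -3.396 -2.117 1.827
vertex -3.924 -2.961 2.095
vertex -3.775 -1.604 2.699
endloop
endfacet
facet normal -0.784 0.322 -0.530
outer loop
vertex -3.775 -1.604 2.699
vertex -3.924 -2.961 2.095
vertex -4.302 -2.447 2.966
endloop
endfacet
facet normal -0.351 0.475 0.807
outer loop
vertex -3.775 -1.604 2.699
vertex -4.302 -2.447 2.966
vertex -3.339 -2.313 3.306
endloop
endfacet
facet normal 0.350 -0.476 -0.807
outer loop
vertex -3.924 -2.961 2.095
vertex -2.961 -2.827 2.434
vertex -3.488 -3.67 2.702
endloop
endfacet
facet normal -0.836 -0.548 -0.039
outer loop
vertex -3.924 -2.961 2.095
vertex -3.488 -3.67 2.702
vertex -4.302 -2.447 2.966
endloop
endfacet
facet normal -0.836 -0.547 -0.041
outer loop
vertex -4.302 -2.447 2.966
vertex -3.488 -3.67 2.702
vertex -3.867 -3.157 3.573
endloop
endfacet
facet normal -0.351 0.475 0.807
outer loop
vertex -4.302 -2.447 2.966
vertex -3.867 -3.157 3.573
vertex -3.339 -2.313 3.306
endloop
endfacet
facet normal 0.350 -0.476 -0.807
outer loop
vertex -3.488 -3.67 2.702
vertex -2.961 -2.827 2.434
vertex -2.525 -3.536 3.041
endloop
endfacet
facet normal -0.051 -0.870 0.490
outer loop
vertex -3.488 -3.67 2.702
vertex -2.525 -3.536 3.041
vertex -3.867 -3.157 3.573
endloop
endfacet
facet normal -0.052 -0.870 0.490
outer loop
vertex -3.867 -3.157 3.573
vertex -2.525 -3.536 3.041
vertex -2.904 -3.023 3.913
endloop
endfacet
facet normal -0.351 0.475 0.807
outer loop
vertex -3.867 -3.157 3.573
vertex -2.904 -3.023 3.913
vertex -3.339 -2.313 3.306
endloop
endfacet
facet normal -0.889 0.454 0.058
outer loop
vertex -1.266 -3.214 -2.292
vertex -0.74 -2.222 -2.0
vertex -1.158 -2.797 -3.906
endloop
endfacet
facet normal -0.453 -0.855 -0.251
outer loop
vertex -0.02 -3.378 -3.98
vertex -1.266 -3.214 -2.292
vertex -1.158 -2.797 -3.906
endloop
endfacet
facet normal -0.889 0.454 0.058
outer loop
vertex -1.158 -2.797 -3.906
vertex -0.74 -2.222 -2.0
vertex -0.632 -1.805 -3.613
endloop
endfacet
facet normal 0.065 0.251 -0.966
outer loop
vertex -0.632 -1.805 -3.613
vertex -0.02 -3.378 -3.98
vertex -1.158 -2.797 -3.906
endloop
endfacet
facet normal -0.065 -0.250 0.966
outer loop
vertex -1.266 -3.214 -2.292
vertex 0.398 -2.803 -2.074
vertex -0.74 -2.222 -2.0
endloop
endfacet
facet normal -0.453 -0.855 -0.251
outer loop
vertex -0.128 -3.795 -2.367
vertex -1.266 -3.214 -2.292
vertex -0.02 -3.378 -3.98
endloop
endfacet
facet normal -0.065 -0.251 0.966
outer loop
vertex -0.128 -3.795 -2.367
vertex 0.398 -2.803 -2.074
vertex -1.266 -3.214 -2.292
endloop
endfacet
facet normal 0.453 0.855 0.251
outer loop
vertex -0.74 -2.222 -2.0
vertex 0.398 -2.803 -2.074
vertex -0.632 -1.805 -3.613
endloop
endfacet
facet normal 0.064 0.250 -0.966
outer loop
vertex 0.506 -2.386 -3.688
vertex -0.02 -3.378 -3.98
vertex -0.632 -1.805 -3.613
endloop
endfacet
facet normal 0.453 0.855 0.251
outer loop
vertex -0.632 -1.805 -3.613
vertex 0.398 -2.803 -2.074
vertex 0.506 -2.386 -3.688
endloop
endfacet
facet normal 0.889 -0.454 -0.058
outer loop
vertex 0.506 -2.386 -3.688
vertex -0.128 -3.795 -2.367
vertex -0.02 -3.378 -3.98
endloop
endfacet
facet normal 0.889 -0.454 -0.058
outer loop
vertex 0.398 -2.803 -2.074
vertex -0.128 -3.795 -2.367
vertex 0.506 -2.386 -3.688
endloop
endfacet

endsolid


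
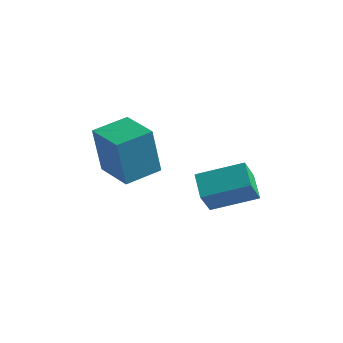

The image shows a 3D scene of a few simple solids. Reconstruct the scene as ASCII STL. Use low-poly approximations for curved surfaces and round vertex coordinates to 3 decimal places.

solid 
facet normal -0.894 0.447 -0.041
outer loop
vertex -4.577 -2.431 -0.743
vertex -3.939 -1.136 -0.528
vertex -4.369 -2.199 -2.759
endloop
endfacet
facet normal -0.437 -0.887 -0.147
outer loop
vertex -2.921 -2.924 -2.692
vertex -4.577 -2.431 -0.743
vertex -4.369 -2.199 -2.759
endloop
endfacet
facet normal -0.893 0.448 -0.041
outer loop
vertex -4.369 -2.199 -2.759
vertex -3.939 -1.136 -0.528
vertex -3.73 -0.904 -2.544
endloop
endfacet
facet normal 0.103 0.113 -0.988
outer loop
vertex -3.73 -0.904 -2.544
vertex -2.921 -2.924 -2.692
vertex -4.369 -2.199 -2.759
endloop
endfacet
facet normal -0.103 -0.114 0.988
outer loop
vertex -4.577 -2.431 -0.743
vertex -2.491 -1.861 -0.461
vertex -3.939 -1.136 -0.528
endloop
endfacet
facet normal -0.438 -0.887 -0.147
outer loop
vertex -3.13 -3.156 -0.676
vertex -4.577 -2.431 -0.743
vertex -2.921 -2.924 -2.692
endloop
endfacet
facet normal -0.103 -0.113 0.988
outer loop
vertex -3.13 -3.156 -0.676
vertex -2.491 -1.861 -0.461
vertex -4.577 -2.431 -0.743
endloop
endfacet
facet normal 0.437 0.887 0.147
outer loop
vertex -3.939 -1.136 -0.528
vertex -2.491 -1.861 -0.461
vertex -3.73 -0.904 -2.544
endloop
endfacet
facet normal 0.103 0.114 -0.988
outer loop
vertex -2.283 -1.629 -2.477
vertex -2.921 -2.924 -2.692
vertex -3.73 -0.904 -2.544
endloop
endfacet
facet normal 0.438 0.887 0.147
outer loop
vertex -3.73 -0.904 -2.544
vertex -2.491 -1.861 -0.461
vertex -2.283 -1.629 -2.477
endloop
endfacet
facet normal 0.894 -0.447 0.041
outer loop
vertex -2.283 -1.629 -2.477
vertex -3.13 -3.156 -0.676
vertex -2.921 -2.924 -2.692
endloop
endfacet
facet normal 0.893 -0.448 0.041
outer loop
vertex -2.491 -1.861 -0.461
vertex -3.13 -3.156 -0.676
vertex -2.283 -1.629 -2.477
endloop
endfacet
facet normal -0.579 0.683 0.445
outer loop
vertex -0.947 -1.631 -2.28
vertex 0.528 -0.766 -1.688
vertex -0.934 -0.968 -3.281
endloop
endfacet
facet normal -0.815 -0.478 -0.327
outer loop
vertex -0.268 -1.754 -3.792
vertex -0.947 -1.631 -2.28
vertex -0.934 -0.968 -3.281
endloop
endfacet
facet normal -0.579 0.684 0.444
outer loop
vertex -0.934 -0.968 -3.281
vertex 0.528 -0.766 -1.688
vertex 0.542 -0.104 -2.688
endloop
endfacet
facet normal 0.012 0.552 -0.834
outer loop
vertex 0.542 -0.104 -2.688
vertex -0.268 -1.754 -3.792
vertex -0.934 -0.968 -3.281
endloop
endfacet
facet normal -0.011 -0.552 0.834
outer loop
vertex -0.947 -1.631 -2.28
vertex 1.194 -1.552 -2.199
vertex 0.528 -0.766 -1.688
endloop
endfacet
facet normal -0.815 -0.477 -0.327
outer loop
vertex -0.282 -2.416 -2.792
vertex -0.947 -1.631 -2.28
vertex -0.268 -1.754 -3.792
endloop
endfacet
facet normal -0.011 -0.553 0.833
outer loop
vertex -0.282 -2.416 -2.792
vertex 1.194 -1.552 -2.199
vertex -0.947 -1.631 -2.28
endloop
endfacet
facet normal 0.815 0.478 0.328
outer loop
vertex 0.528 -0.766 -1.688
vertex 1.194 -1.552 -2.199
vertex 0.542 -0.104 -2.688
endloop
endfacet
facet normal 0.011 0.552 -0.833
outer loop
vertex 1.207 -0.889 -3.2
vertex -0.268 -1.754 -3.792
vertex 0.542 -0.104 -2.688
endloop
endfacet
facet normal 0.815 0.478 0.327
outer loop
vertex 0.542 -0.104 -2.688
vertex 1.194 -1.552 -2.199
vertex 1.207 -0.889 -3.2
endloop
endfacet
facet normal 0.579 -0.683 -0.444
outer loop
vertex 1.207 -0.889 -3.2
vertex -0.282 -2.416 -2.792
vertex -0.268 -1.754 -3.792
endloop
endfacet
facet normal 0.579 -0.683 -0.445
outer loop
vertex 1.194 -1.552 -2.199
vertex -0.282 -2.416 -2.792
vertex 1.207 -0.889 -3.2
endloop
endfacet

endsolid


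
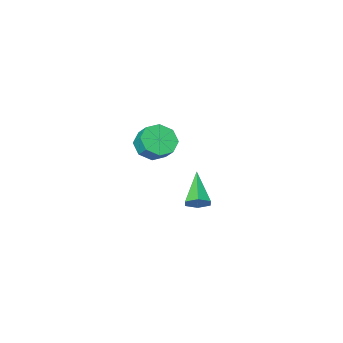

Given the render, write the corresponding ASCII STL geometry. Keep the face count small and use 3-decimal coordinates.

solid 
facet normal 0.010 -0.707 -0.708
outer loop
vertex 0.72 -5.055 -2.8
vertex 0.315 -4.365 -3.495
vertex 1.294 -4.645 -3.201
endloop
endfacet
facet normal 0.707 -0.496 0.505
outer loop
vertex 0.72 -5.055 -2.8
vertex 1.294 -4.645 -3.201
vertex 0.71 -4.306 -2.05
endloop
endfacet
facet normal 0.707 -0.496 0.505
outer loop
vertex 0.71 -4.306 -2.05
vertex 1.294 -4.645 -3.201
vertex 1.284 -3.896 -2.451
endloop
endfacet
facet normal -0.010 0.706 0.708
outer loop
vertex 0.71 -4.306 -2.05
vertex 1.284 -3.896 -2.451
vertex 0.305 -3.615 -2.745
endloop
endfacet
facet normal 0.010 -0.707 -0.707
outer loop
vertex 1.294 -4.645 -3.201
vertex 0.315 -4.365 -3.495
vertex 1.295 -4.071 -3.775
endloop
endfacet
facet normal 1.000 0.006 0.008
outer loop
vertex 1.294 -4.645 -3.201
vertex 1.295 -4.071 -3.775
vertex 1.284 -3.896 -2.451
endloop
endfacet
facet normal 1.000 0.007 0.007
outer loop
vertex 1.284 -3.896 -2.451
vertex 1.295 -4.071 -3.775
vertex 1.284 -3.322 -3.025
endloop
endfacet
facet normal -0.009 0.707 0.707
outer loop
vertex 1.284 -3.896 -2.451
vertex 1.284 -3.322 -3.025
vertex 0.305 -3.615 -2.745
endloop
endfacet
facet normal 0.010 -0.706 -0.708
outer loop
vertex 1.295 -4.071 -3.775
vertex 0.315 -4.365 -3.495
vertex 0.721 -3.669 -4.184
endloop
endfacet
facet normal 0.707 0.506 -0.495
outer loop
vertex 1.295 -4.071 -3.775
vertex 0.721 -3.669 -4.184
vertex 1.284 -3.322 -3.025
endloop
endfacet
facet normal 0.707 0.505 -0.495
outer loop
vertex 1.284 -3.322 -3.025
vertex 0.721 -3.669 -4.184
vertex 0.711 -2.92 -3.434
endloop
endfacet
facet normal -0.009 0.707 0.707
outer loop
vertex 1.284 -3.322 -3.025
vertex 0.711 -2.92 -3.434
vertex 0.305 -3.615 -2.745
endloop
endfacet
facet normal 0.010 -0.706 -0.708
outer loop
vertex 0.721 -3.669 -4.184
vertex 0.315 -4.365 -3.495
vertex -0.09 -3.674 -4.19
endloop
endfacet
facet normal 0.001 0.708 -0.707
outer loop
vertex 0.721 -3.669 -4.184
vertex -0.09 -3.674 -4.19
vertex 0.711 -2.92 -3.434
endloop
endfacet
facet normal 0.001 0.708 -0.707
outer loop
vertex 0.711 -2.92 -3.434
vertex -0.09 -3.674 -4.19
vertex -0.1 -2.925 -3.44
endloop
endfacet
facet normal -0.010 0.707 0.707
outer loop
vertex 0.711 -2.92 -3.434
vertex -0.1 -2.925 -3.44
vertex 0.305 -3.615 -2.745
endloop
endfacet
facet normal 0.010 -0.706 -0.708
outer loop
vertex -0.09 -3.674 -4.19
vertex 0.315 -4.365 -3.495
vertex -0.664 -4.084 -3.789
endloop
endfacet
facet normal -0.707 0.496 -0.505
outer loop
vertex -0.09 -3.674 -4.19
vertex -0.664 -4.084 -3.789
vertex -0.1 -2.925 -3.44
endloop
endfacet
facet normal -0.707 0.496 -0.505
outer loop
vertex -0.1 -2.925 -3.44
vertex -0.664 -4.084 -3.789
vertex -0.674 -3.335 -3.039
endloop
endfacet
facet normal -0.010 0.707 0.708
outer loop
vertex -0.1 -2.925 -3.44
vertex -0.674 -3.335 -3.039
vertex 0.305 -3.615 -2.745
endloop
endfacet
facet normal 0.009 -0.707 -0.707
outer loop
vertex -0.664 -4.084 -3.789
vertex 0.315 -4.365 -3.495
vertex -0.664 -4.658 -3.215
endloop
endfacet
facet normal -1.000 -0.007 -0.007
outer loop
vertex -0.664 -4.084 -3.789
vertex -0.664 -4.658 -3.215
vertex -0.674 -3.335 -3.039
endloop
endfacet
facet normal -1.000 -0.006 -0.008
outer loop
vertex -0.674 -3.335 -3.039
vertex -0.664 -4.658 -3.215
vertex -0.675 -3.909 -2.465
endloop
endfacet
facet normal -0.010 0.707 0.707
outer loop
vertex -0.674 -3.335 -3.039
vertex -0.675 -3.909 -2.465
vertex 0.305 -3.615 -2.745
endloop
endfacet
facet normal 0.009 -0.707 -0.707
outer loop
vertex -0.664 -4.658 -3.215
vertex 0.315 -4.365 -3.495
vertex -0.091 -5.06 -2.806
endloop
endfacet
facet normal -0.707 -0.505 0.494
outer loop
vertex -0.664 -4.658 -3.215
vertex -0.091 -5.06 -2.806
vertex -0.675 -3.909 -2.465
endloop
endfacet
facet normal -0.707 -0.505 0.495
outer loop
vertex -0.675 -3.909 -2.465
vertex -0.091 -5.06 -2.806
vertex -0.101 -4.311 -2.056
endloop
endfacet
facet normal -0.010 0.706 0.708
outer loop
vertex -0.675 -3.909 -2.465
vertex -0.101 -4.311 -2.056
vertex 0.305 -3.615 -2.745
endloop
endfacet
facet normal 0.010 -0.707 -0.707
outer loop
vertex -0.091 -5.06 -2.806
vertex 0.315 -4.365 -3.495
vertex 0.72 -5.055 -2.8
endloop
endfacet
facet normal -0.001 -0.708 0.707
outer loop
vertex -0.091 -5.06 -2.806
vertex 0.72 -5.055 -2.8
vertex -0.101 -4.311 -2.056
endloop
endfacet
facet normal -0.001 -0.708 0.707
outer loop
vertex -0.101 -4.311 -2.056
vertex 0.72 -5.055 -2.8
vertex 0.71 -4.306 -2.05
endloop
endfacet
facet normal -0.010 0.706 0.708
outer loop
vertex -0.101 -4.311 -2.056
vertex 0.71 -4.306 -2.05
vertex 0.305 -3.615 -2.745
endloop
endfacet
facet normal 0.399 0.704 -0.588
outer loop
vertex 2.398 2.362 -3.713
vertex 1.973 2.849 -3.418
vertex 2.613 2.72 -3.138
endloop
endfacet
facet normal 0.716 -0.680 0.156
outer loop
vertex 2.398 2.362 -3.713
vertex 2.613 2.72 -3.138
vertex 1.147 1.391 -2.202
endloop
endfacet
facet normal 0.399 0.705 -0.587
outer loop
vertex 2.613 2.72 -3.138
vertex 1.973 2.849 -3.418
vertex 2.188 3.206 -2.843
endloop
endfacet
facet normal 0.552 -0.023 0.833
outer loop
vertex 2.613 2.72 -3.138
vertex 2.188 3.206 -2.843
vertex 1.147 1.391 -2.202
endloop
endfacet
facet normal 0.399 0.705 -0.587
outer loop
vertex 2.188 3.206 -2.843
vertex 1.973 2.849 -3.418
vertex 1.548 3.335 -3.123
endloop
endfacet
facet normal -0.277 0.457 0.845
outer loop
vertex 2.188 3.206 -2.843
vertex 1.548 3.335 -3.123
vertex 1.147 1.391 -2.202
endloop
endfacet
facet normal 0.399 0.705 -0.587
outer loop
vertex 1.548 3.335 -3.123
vertex 1.973 2.849 -3.418
vertex 1.333 2.978 -3.698
endloop
endfacet
facet normal -0.943 0.279 0.179
outer loop
vertex 1.548 3.335 -3.123
vertex 1.333 2.978 -3.698
vertex 1.147 1.391 -2.202
endloop
endfacet
facet normal 0.399 0.703 -0.588
outer loop
vertex 1.333 2.978 -3.698
vertex 1.973 2.849 -3.418
vertex 1.758 2.491 -3.992
endloop
endfacet
facet normal -0.779 -0.379 -0.499
outer loop
vertex 1.333 2.978 -3.698
vertex 1.758 2.491 -3.992
vertex 1.147 1.391 -2.202
endloop
endfacet
facet normal 0.398 0.704 -0.588
outer loop
vertex 1.758 2.491 -3.992
vertex 1.973 2.849 -3.418
vertex 2.398 2.362 -3.713
endloop
endfacet
facet normal 0.050 -0.858 -0.511
outer loop
vertex 1.758 2.491 -3.992
vertex 2.398 2.362 -3.713
vertex 1.147 1.391 -2.202
endloop
endfacet

endsolid


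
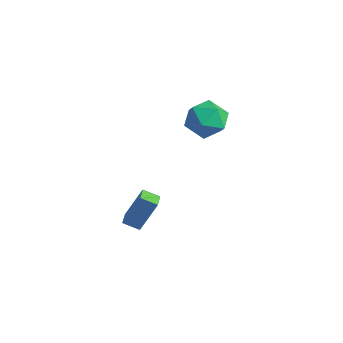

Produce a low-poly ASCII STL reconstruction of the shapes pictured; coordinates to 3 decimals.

solid 
facet normal -0.687 -0.593 0.421
outer loop
vertex -0.9 -2.159 -1.899
vertex -1.472 -1.565 -1.995
vertex -1.346 -2.868 -3.627
endloop
endfacet
facet normal 0.688 -0.716 0.116
outer loop
vertex -0.728 -2.335 -4.005
vertex -0.9 -2.159 -1.899
vertex -1.346 -2.868 -3.627
endloop
endfacet
facet normal -0.687 -0.593 0.421
outer loop
vertex -1.346 -2.868 -3.627
vertex -1.472 -1.565 -1.995
vertex -1.918 -2.274 -3.723
endloop
endfacet
facet normal -0.232 -0.369 -0.900
outer loop
vertex -1.918 -2.274 -3.723
vertex -0.728 -2.335 -4.005
vertex -1.346 -2.868 -3.627
endloop
endfacet
facet normal 0.232 0.369 0.900
outer loop
vertex -0.9 -2.159 -1.899
vertex -0.854 -1.032 -2.373
vertex -1.472 -1.565 -1.995
endloop
endfacet
facet normal 0.688 -0.716 0.116
outer loop
vertex -0.282 -1.626 -2.277
vertex -0.9 -2.159 -1.899
vertex -0.728 -2.335 -4.005
endloop
endfacet
facet normal 0.232 0.369 0.900
outer loop
vertex -0.282 -1.626 -2.277
vertex -0.854 -1.032 -2.373
vertex -0.9 -2.159 -1.899
endloop
endfacet
facet normal -0.688 0.716 -0.116
outer loop
vertex -1.472 -1.565 -1.995
vertex -0.854 -1.032 -2.373
vertex -1.918 -2.274 -3.723
endloop
endfacet
facet normal -0.232 -0.369 -0.900
outer loop
vertex -1.3 -1.741 -4.101
vertex -0.728 -2.335 -4.005
vertex -1.918 -2.274 -3.723
endloop
endfacet
facet normal -0.688 0.716 -0.116
outer loop
vertex -1.918 -2.274 -3.723
vertex -0.854 -1.032 -2.373
vertex -1.3 -1.741 -4.101
endloop
endfacet
facet normal 0.687 0.593 -0.421
outer loop
vertex -1.3 -1.741 -4.101
vertex -0.282 -1.626 -2.277
vertex -0.728 -2.335 -4.005
endloop
endfacet
facet normal 0.687 0.593 -0.421
outer loop
vertex -0.854 -1.032 -2.373
vertex -0.282 -1.626 -2.277
vertex -1.3 -1.741 -4.101
endloop
endfacet
facet normal -0.140 0.094 0.986
outer loop
vertex -0.555 1.596 3.36
vertex -0.388 0.48 3.49
vertex 0.491 1.197 3.547
endloop
endfacet
facet normal 0.137 0.691 0.710
outer loop
vertex -0.555 1.596 3.36
vertex 0.491 1.197 3.547
vertex 0.326 2.017 2.78
endloop
endfacet
facet normal -0.309 0.929 0.205
outer loop
vertex -0.555 1.596 3.36
vertex 0.326 2.017 2.78
vertex -0.656 1.808 2.249
endloop
endfacet
facet normal -0.862 0.478 0.170
outer loop
vertex -0.555 1.596 3.36
vertex -0.656 1.808 2.249
vertex -1.097 0.858 2.688
endloop
endfacet
facet normal -0.757 -0.037 0.652
outer loop
vertex -0.555 1.596 3.36
vertex -1.097 0.858 2.688
vertex -0.388 0.48 3.49
endloop
endfacet
facet normal 0.755 0.522 0.396
outer loop
vertex 0.326 2.017 2.78
vertex 0.491 1.197 3.547
vertex 1.037 1.162 2.552
endloop
endfacet
facet normal 0.307 -0.443 0.843
outer loop
vertex 0.491 1.197 3.547
vertex -0.388 0.48 3.49
vertex 0.596 0.212 2.991
endloop
endfacet
facet normal -0.692 -0.656 0.302
outer loop
vertex -0.388 0.48 3.49
vertex -1.097 0.858 2.688
vertex -0.386 0.003 2.46
endloop
endfacet
facet normal -0.860 0.178 -0.478
outer loop
vertex -1.097 0.858 2.688
vertex -0.656 1.808 2.249
vertex -0.551 0.823 1.693
endloop
endfacet
facet normal 0.034 0.907 -0.420
outer loop
vertex -0.656 1.808 2.249
vertex 0.326 2.017 2.78
vertex 0.328 1.54 1.75
endloop
endfacet
facet normal 0.862 -0.478 -0.170
outer loop
vertex 0.495 0.424 1.88
vertex 1.037 1.162 2.552
vertex 0.596 0.212 2.991
endloop
endfacet
facet normal 0.309 -0.929 -0.205
outer loop
vertex 0.495 0.424 1.88
vertex 0.596 0.212 2.991
vertex -0.386 0.003 2.46
endloop
endfacet
facet normal -0.137 -0.691 -0.710
outer loop
vertex 0.495 0.424 1.88
vertex -0.386 0.003 2.46
vertex -0.551 0.823 1.693
endloop
endfacet
facet normal 0.140 -0.094 -0.986
outer loop
vertex 0.495 0.424 1.88
vertex -0.551 0.823 1.693
vertex 0.328 1.54 1.75
endloop
endfacet
facet normal 0.757 0.037 -0.652
outer loop
vertex 0.495 0.424 1.88
vertex 0.328 1.54 1.75
vertex 1.037 1.162 2.552
endloop
endfacet
facet normal 0.860 -0.178 0.478
outer loop
vertex 0.596 0.212 2.991
vertex 1.037 1.162 2.552
vertex 0.491 1.197 3.547
endloop
endfacet
facet normal -0.034 -0.907 0.420
outer loop
vertex -0.386 0.003 2.46
vertex 0.596 0.212 2.991
vertex -0.388 0.48 3.49
endloop
endfacet
facet normal -0.755 -0.522 -0.396
outer loop
vertex -0.551 0.823 1.693
vertex -0.386 0.003 2.46
vertex -1.097 0.858 2.688
endloop
endfacet
facet normal -0.307 0.443 -0.843
outer loop
vertex 0.328 1.54 1.75
vertex -0.551 0.823 1.693
vertex -0.656 1.808 2.249
endloop
endfacet
facet normal 0.692 0.656 -0.302
outer loop
vertex 1.037 1.162 2.552
vertex 0.328 1.54 1.75
vertex 0.326 2.017 2.78
endloop
endfacet

endsolid


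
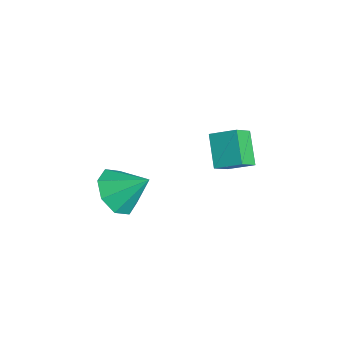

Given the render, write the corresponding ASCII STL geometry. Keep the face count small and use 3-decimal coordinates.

solid 
facet normal -0.387 -0.657 -0.647
outer loop
vertex 4.446 -3.789 1.813
vertex 3.66 -3.473 1.962
vertex 4.291 -3.296 1.405
endloop
endfacet
facet normal 0.962 0.270 -0.039
outer loop
vertex 4.446 -3.789 1.813
vertex 4.291 -3.296 1.405
vertex 4.16 -2.627 2.798
endloop
endfacet
facet normal -0.388 -0.656 -0.648
outer loop
vertex 4.291 -3.296 1.405
vertex 3.66 -3.473 1.962
vertex 3.767 -2.906 1.324
endloop
endfacet
facet normal 0.599 0.742 -0.300
outer loop
vertex 4.291 -3.296 1.405
vertex 3.767 -2.906 1.324
vertex 4.16 -2.627 2.798
endloop
endfacet
facet normal -0.387 -0.656 -0.648
outer loop
vertex 3.767 -2.906 1.324
vertex 3.66 -3.473 1.962
vertex 3.18 -2.849 1.617
endloop
endfacet
facet normal 0.002 0.982 -0.187
outer loop
vertex 3.767 -2.906 1.324
vertex 3.18 -2.849 1.617
vertex 4.16 -2.627 2.798
endloop
endfacet
facet normal -0.387 -0.656 -0.648
outer loop
vertex 3.18 -2.849 1.617
vertex 3.66 -3.473 1.962
vertex 2.875 -3.158 2.112
endloop
endfacet
facet normal -0.476 0.847 0.236
outer loop
vertex 3.18 -2.849 1.617
vertex 2.875 -3.158 2.112
vertex 4.16 -2.627 2.798
endloop
endfacet
facet normal -0.387 -0.656 -0.648
outer loop
vertex 2.875 -3.158 2.112
vertex 3.66 -3.473 1.962
vertex 3.03 -3.651 2.519
endloop
endfacet
facet normal -0.556 0.418 0.718
outer loop
vertex 2.875 -3.158 2.112
vertex 3.03 -3.651 2.519
vertex 4.16 -2.627 2.798
endloop
endfacet
facet normal -0.387 -0.656 -0.648
outer loop
vertex 3.03 -3.651 2.519
vertex 3.66 -3.473 1.962
vertex 3.554 -4.04 2.6
endloop
endfacet
facet normal -0.192 -0.055 0.980
outer loop
vertex 3.03 -3.651 2.519
vertex 3.554 -4.04 2.6
vertex 4.16 -2.627 2.798
endloop
endfacet
facet normal -0.387 -0.656 -0.648
outer loop
vertex 3.554 -4.04 2.6
vertex 3.66 -3.473 1.962
vertex 4.141 -4.097 2.307
endloop
endfacet
facet normal 0.404 -0.295 0.866
outer loop
vertex 3.554 -4.04 2.6
vertex 4.141 -4.097 2.307
vertex 4.16 -2.627 2.798
endloop
endfacet
facet normal -0.387 -0.656 -0.648
outer loop
vertex 4.141 -4.097 2.307
vertex 3.66 -3.473 1.962
vertex 4.446 -3.789 1.813
endloop
endfacet
facet normal 0.881 -0.160 0.445
outer loop
vertex 4.141 -4.097 2.307
vertex 4.446 -3.789 1.813
vertex 4.16 -2.627 2.798
endloop
endfacet
facet normal -0.410 0.639 -0.651
outer loop
vertex 3.047 0.899 3.025
vertex 3.996 0.743 2.274
vertex 2.599 0.186 2.608
endloop
endfacet
facet normal -0.777 0.128 0.616
outer loop
vertex 2.964 -0.383 3.186
vertex 3.047 0.899 3.025
vertex 2.599 0.186 2.608
endloop
endfacet
facet normal -0.410 0.640 -0.650
outer loop
vertex 2.599 0.186 2.608
vertex 3.996 0.743 2.274
vertex 3.547 0.03 1.856
endloop
endfacet
facet normal -0.477 -0.758 -0.445
outer loop
vertex 3.547 0.03 1.856
vertex 2.964 -0.383 3.186
vertex 2.599 0.186 2.608
endloop
endfacet
facet normal 0.477 0.758 0.445
outer loop
vertex 3.047 0.899 3.025
vertex 4.361 0.174 2.852
vertex 3.996 0.743 2.274
endloop
endfacet
facet normal -0.777 0.128 0.617
outer loop
vertex 3.413 0.33 3.604
vertex 3.047 0.899 3.025
vertex 2.964 -0.383 3.186
endloop
endfacet
facet normal 0.477 0.759 0.444
outer loop
vertex 3.413 0.33 3.604
vertex 4.361 0.174 2.852
vertex 3.047 0.899 3.025
endloop
endfacet
facet normal 0.777 -0.128 -0.616
outer loop
vertex 3.996 0.743 2.274
vertex 4.361 0.174 2.852
vertex 3.547 0.03 1.856
endloop
endfacet
facet normal -0.476 -0.759 -0.444
outer loop
vertex 3.913 -0.539 2.435
vertex 2.964 -0.383 3.186
vertex 3.547 0.03 1.856
endloop
endfacet
facet normal 0.777 -0.128 -0.617
outer loop
vertex 3.547 0.03 1.856
vertex 4.361 0.174 2.852
vertex 3.913 -0.539 2.435
endloop
endfacet
facet normal 0.410 -0.639 0.651
outer loop
vertex 3.913 -0.539 2.435
vertex 3.413 0.33 3.604
vertex 2.964 -0.383 3.186
endloop
endfacet
facet normal 0.411 -0.639 0.651
outer loop
vertex 4.361 0.174 2.852
vertex 3.413 0.33 3.604
vertex 3.913 -0.539 2.435
endloop
endfacet

endsolid
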